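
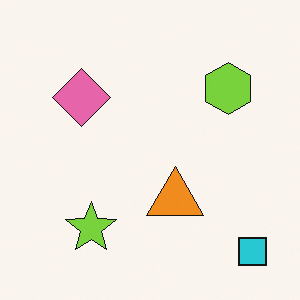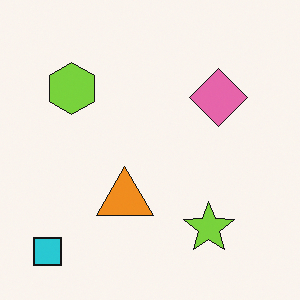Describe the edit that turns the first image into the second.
The transformation is: flipped horizontally (left ↔ right).

The cyan square is in the bottom-right of the first image and the bottom-left of the second — shapes on opposite sides of the vertical midline have swapped in a mirror flip.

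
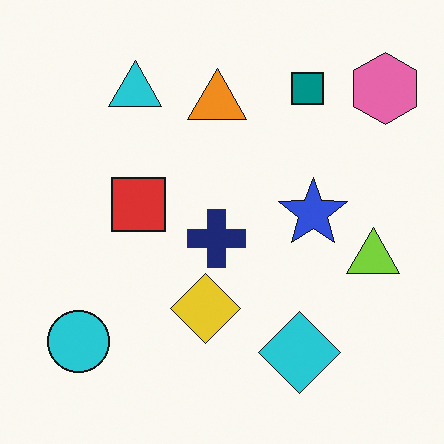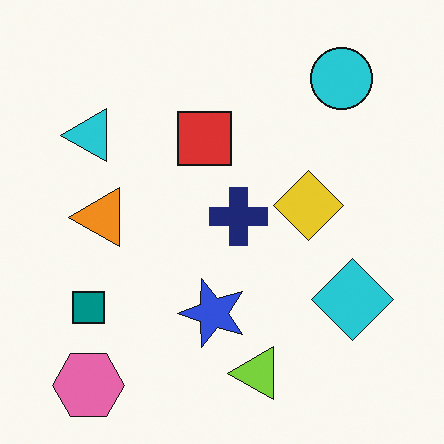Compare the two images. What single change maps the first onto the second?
Transposed (reflected across the top-left ↔ bottom-right diagonal).

Shapes have swapped their row and column positions — what was in the top-right is now in the bottom-left — a diagonal reflection.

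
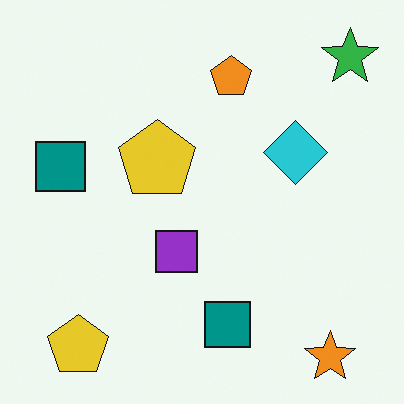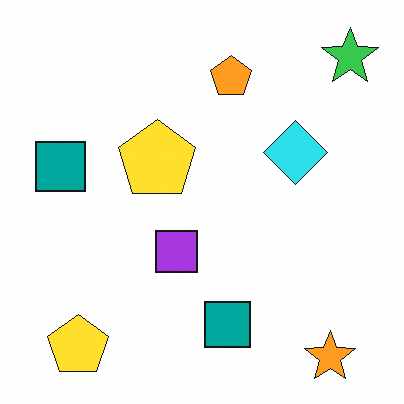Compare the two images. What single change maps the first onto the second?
It was slightly brightened.

Every pixel — background and shapes alike — is uniformly brightened.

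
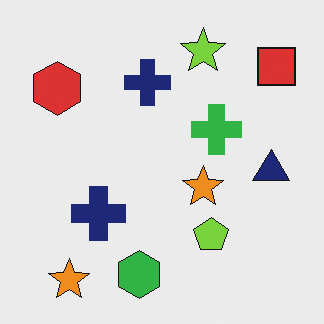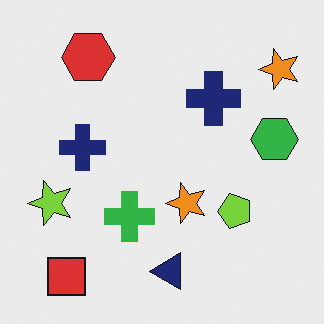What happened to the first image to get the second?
It was transposed (reflected across the top-left ↔ bottom-right diagonal).

Shapes have swapped their row and column positions — what was in the top-right is now in the bottom-left — a diagonal reflection.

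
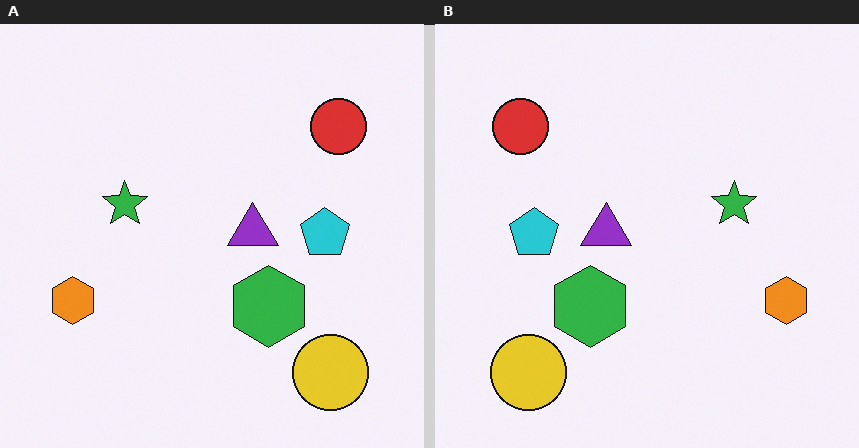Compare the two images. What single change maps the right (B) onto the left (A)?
This is the original image flipped horizontally (left ↔ right).

The orange hexagon is in the right of the right (B) image and the left of the left (A) — shapes on opposite sides of the vertical midline have swapped in a mirror flip.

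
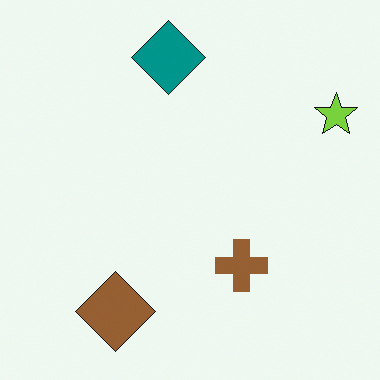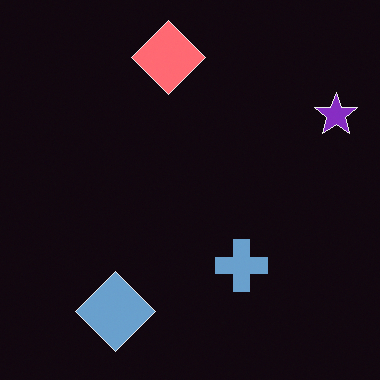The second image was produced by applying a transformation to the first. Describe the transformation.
This is the original image color-inverted (negative).

The light background has become dark and every shape's color is its complement — a photographic negative.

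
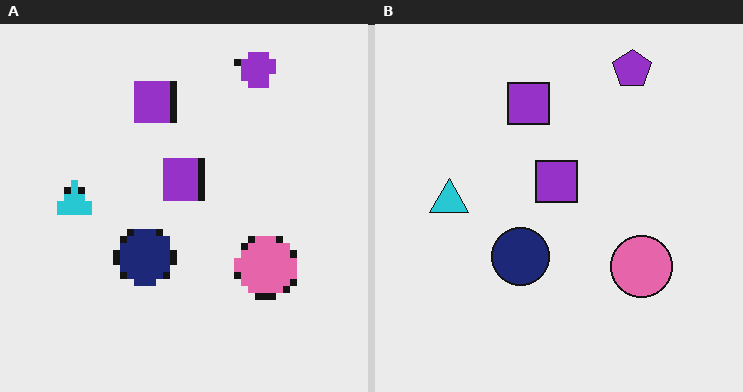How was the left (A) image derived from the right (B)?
Moderately pixelated.

Shapes are reduced to large square blocks; fine edges and outlines are lost — a downscale-then-upscale (mosaic) effect.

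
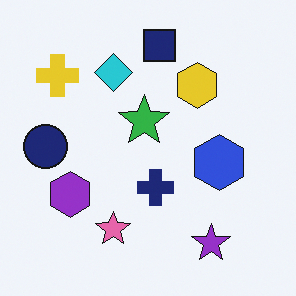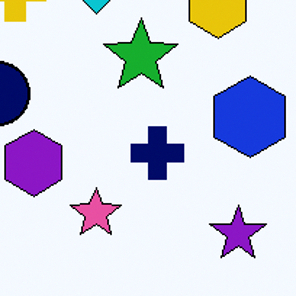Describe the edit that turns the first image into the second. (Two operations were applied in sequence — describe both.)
The second image is the first cropped slightly and scaled back up, then given slightly increased contrast.

The visible shapes are larger and the field of view is narrower; shapes near the original edges may be partly or wholly outside the frame — a crop-and-rescale. Tones are pushed away from mid-grey across the whole image — a global contrast change.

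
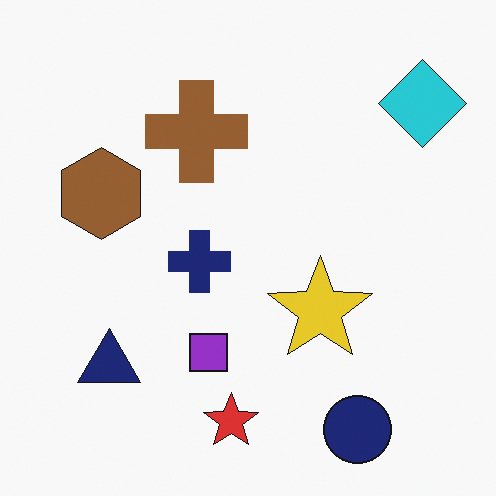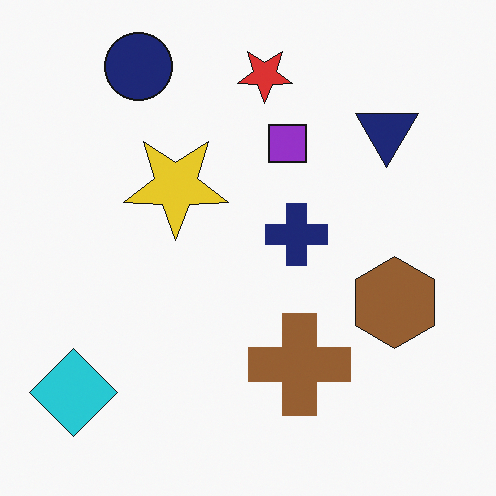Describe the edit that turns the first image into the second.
This is the original image rotated 180°.

The cyan diamond sits in the top-right of the first image and the bottom-left of the second — consistent with a whole-image 180° rotation.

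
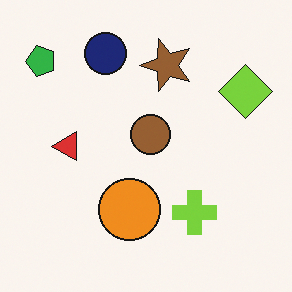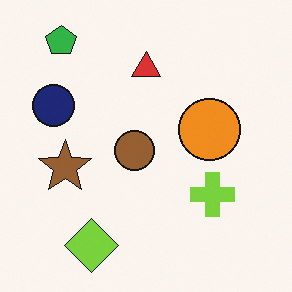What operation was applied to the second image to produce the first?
It was transposed (reflected across the top-left ↔ bottom-right diagonal).

Shapes have swapped their row and column positions — what was in the top-right is now in the bottom-left — a diagonal reflection.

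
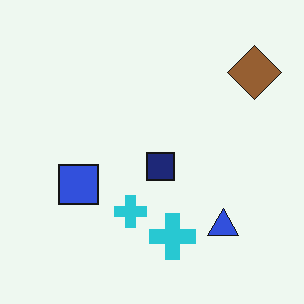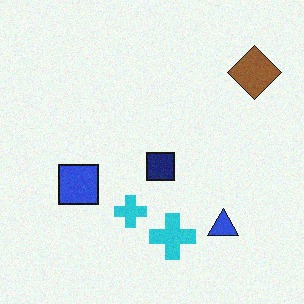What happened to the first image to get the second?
The transformation is: degraded with a light layer of grain.

Random speckle covers the whole image, including the flat background.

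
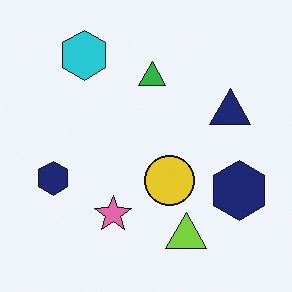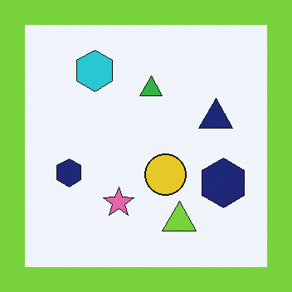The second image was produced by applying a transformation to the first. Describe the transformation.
The image was framed with a lime border.

A solid lime frame runs around the edge of the second image, with the content slightly shrunk inside it.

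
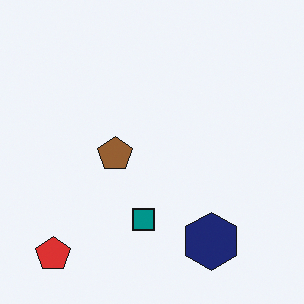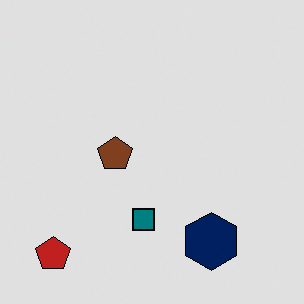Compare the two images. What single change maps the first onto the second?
The second image is the first moderately posterized.

Each flat color has snapped to a coarser quantized level — most visibly, the near-white background has dropped to a flat grey.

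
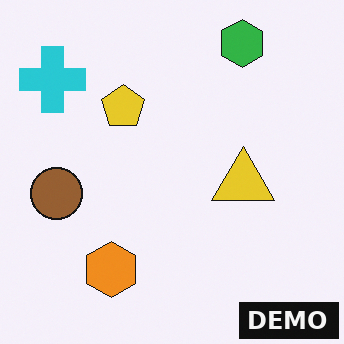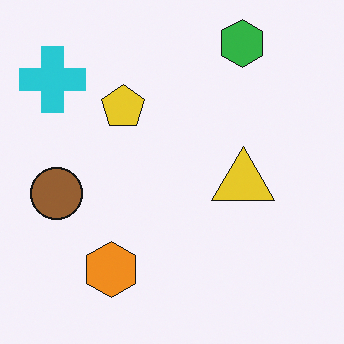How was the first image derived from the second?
Watermarked with the text "DEMO" in the lower-right corner.

A dark label reading "DEMO" appears in the lower-right corner.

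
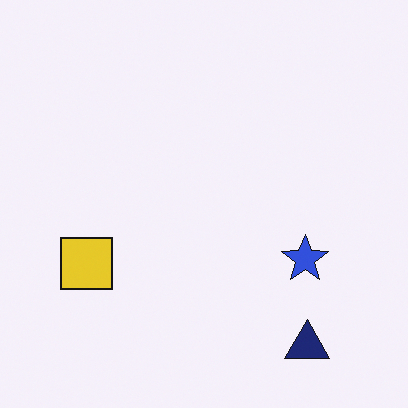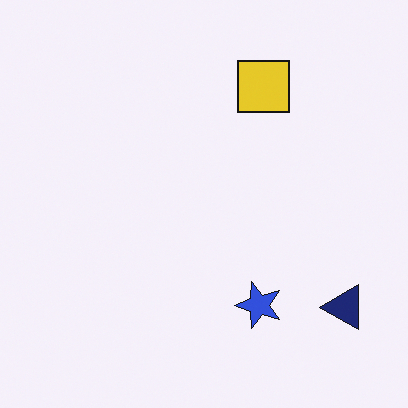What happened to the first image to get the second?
The transformation is: transposed (reflected across the top-left ↔ bottom-right diagonal).

Shapes have swapped their row and column positions — what was in the top-right is now in the bottom-left — a diagonal reflection.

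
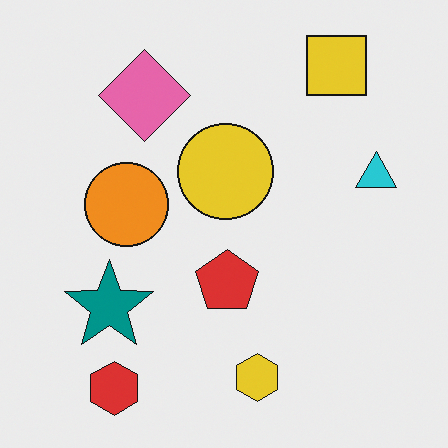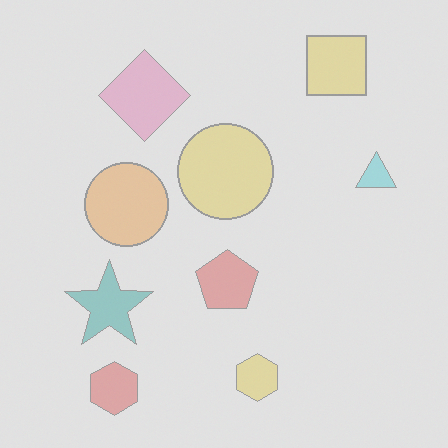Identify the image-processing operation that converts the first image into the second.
This is the original image washed out (contrast reduced).

Tones are pushed toward mid-grey across the whole image — a global contrast change.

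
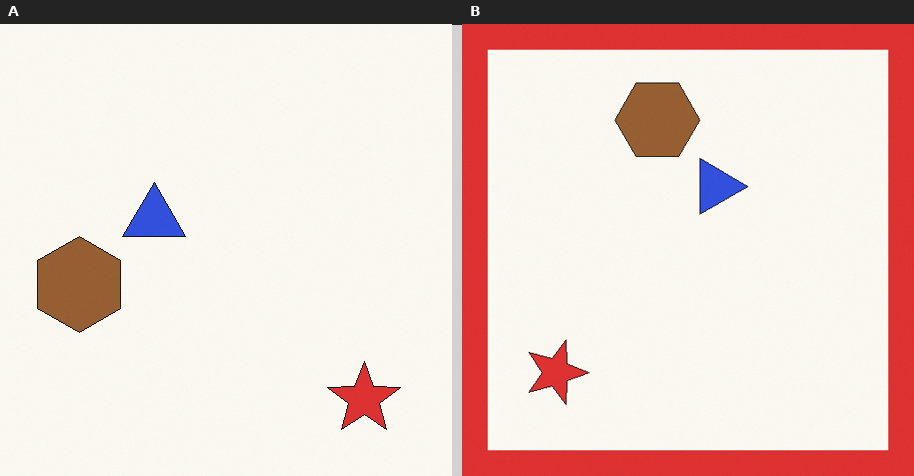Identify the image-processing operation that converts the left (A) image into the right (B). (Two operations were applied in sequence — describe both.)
Rotated 90° clockwise, then framed with a red border.

The red star sits in the bottom-right of the left (A) image and the bottom-left of the right (B) — consistent with a whole-image 90° clockwise rotation. A solid red frame runs around the edge of the right (B) image, with the content slightly shrunk inside it.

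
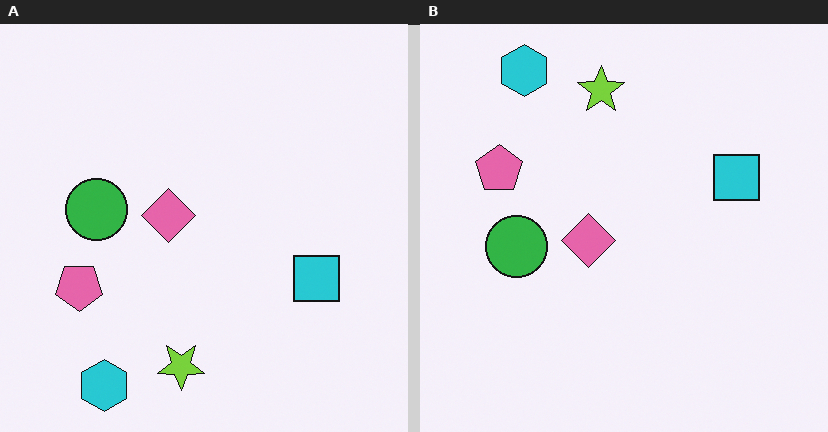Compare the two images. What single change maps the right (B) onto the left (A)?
The transformation is: flipped vertically (top ↔ bottom).

The cyan hexagon is in the top-left of the right (B) image and the bottom-left of the left (A) — shapes on opposite sides of the horizontal midline have swapped in a mirror flip.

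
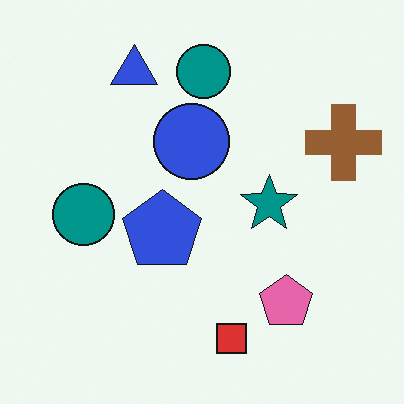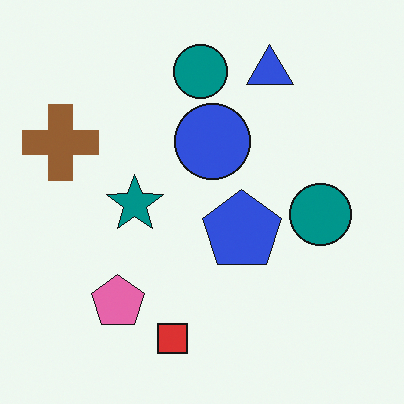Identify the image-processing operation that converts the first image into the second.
The transformation is: flipped horizontally (left ↔ right).

The brown cross is in the right of the first image and the left of the second — shapes on opposite sides of the vertical midline have swapped in a mirror flip.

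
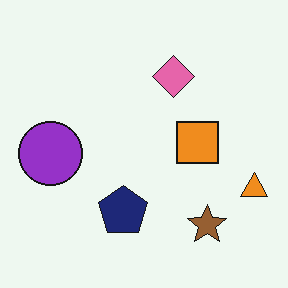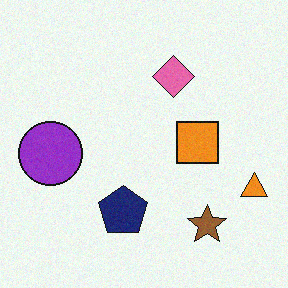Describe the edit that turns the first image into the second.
This is the original image degraded with subtle gaussian noise.

Random speckle covers the whole image, including the flat background.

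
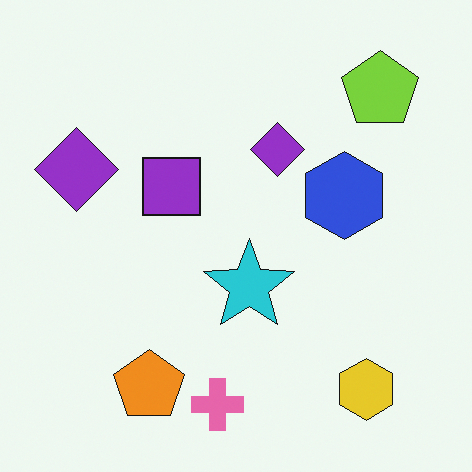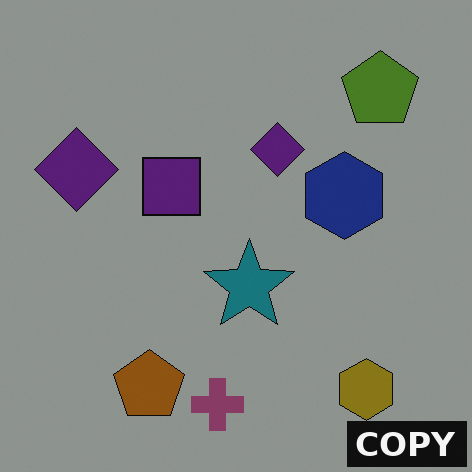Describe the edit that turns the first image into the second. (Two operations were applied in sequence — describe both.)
The transformation is: substantially darkened, then watermarked with the text "COPY" in the lower-right corner.

Every pixel — background and shapes alike — is uniformly darkened. A dark label reading "COPY" appears in the lower-right corner.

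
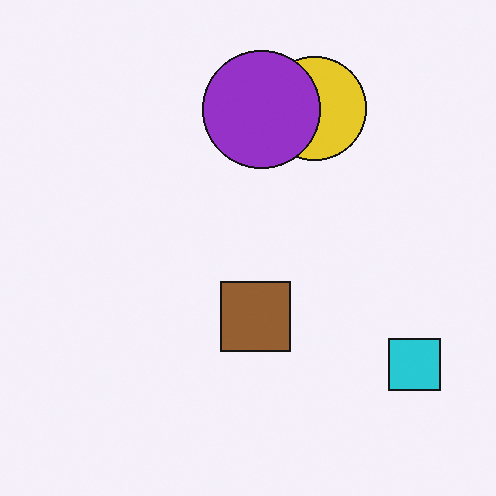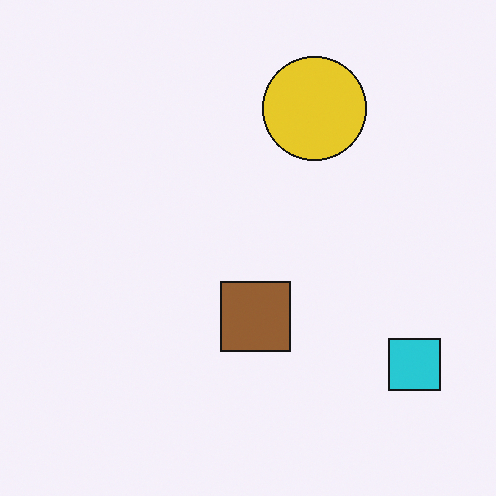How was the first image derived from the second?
The image was overlaid with an additional purple circle.

A purple circle appears in the first image that is absent from the second.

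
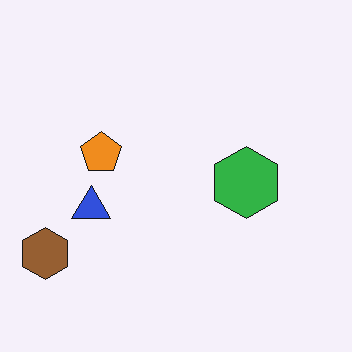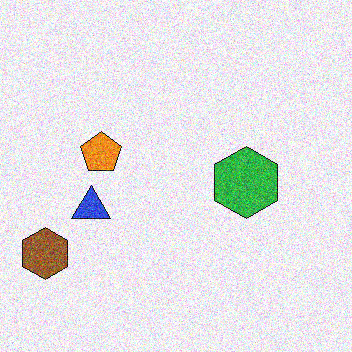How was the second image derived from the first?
The image was degraded with strong gaussian noise.

Random speckle covers the whole image, including the flat background.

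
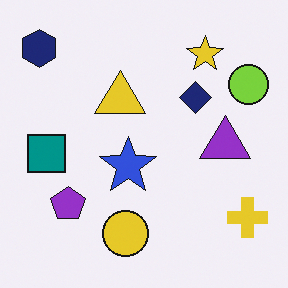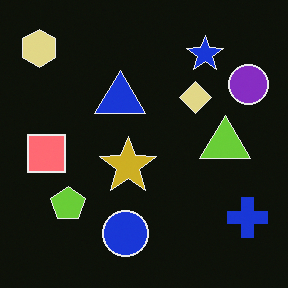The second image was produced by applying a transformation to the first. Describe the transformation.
Color-inverted (negative).

The light background has become dark and every shape's color is its complement — a photographic negative.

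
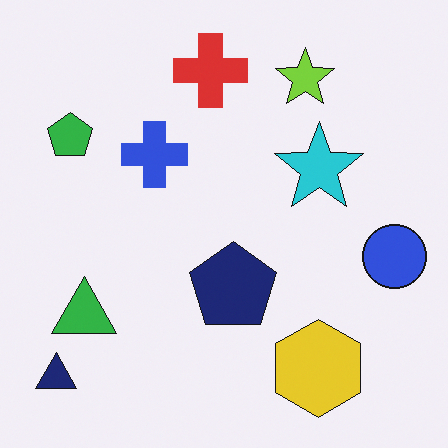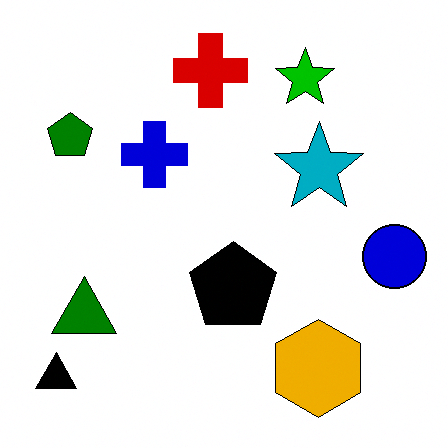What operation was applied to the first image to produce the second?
It was boosted in contrast.

Tones are pushed away from mid-grey across the whole image — a global contrast change.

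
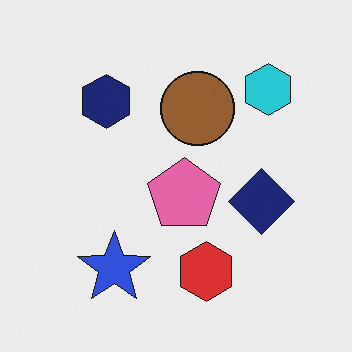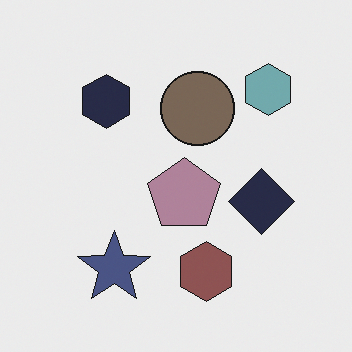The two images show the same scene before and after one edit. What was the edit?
This is the original image made much more muted (saturation change).

All colors are more muted and greyish — a global saturation change.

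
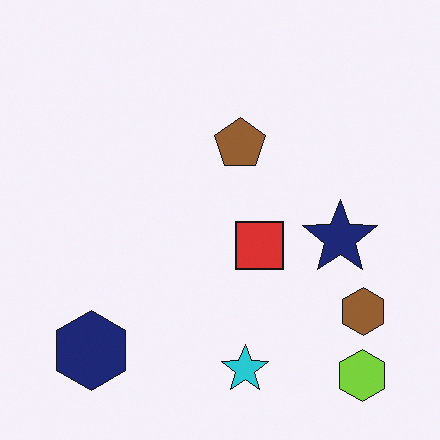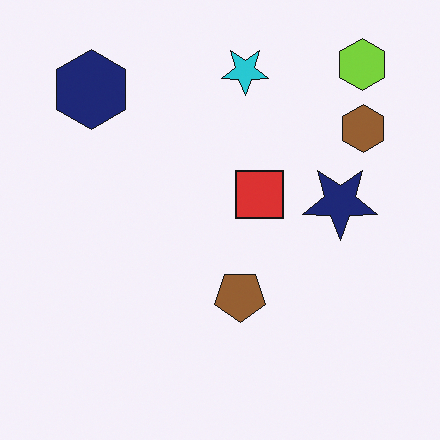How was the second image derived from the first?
It was flipped vertically (top ↔ bottom).

The lime hexagon is in the bottom-right of the first image and the top-right of the second — shapes on opposite sides of the horizontal midline have swapped in a mirror flip.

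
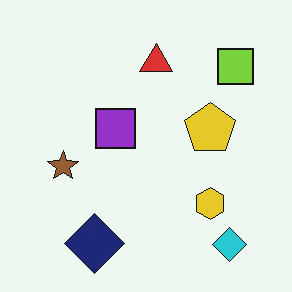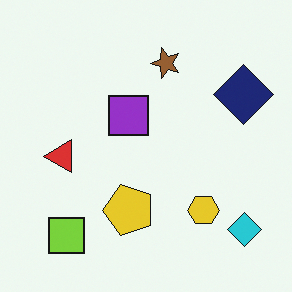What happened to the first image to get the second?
Transposed (reflected across the top-left ↔ bottom-right diagonal).

Shapes have swapped their row and column positions — what was in the top-right is now in the bottom-left — a diagonal reflection.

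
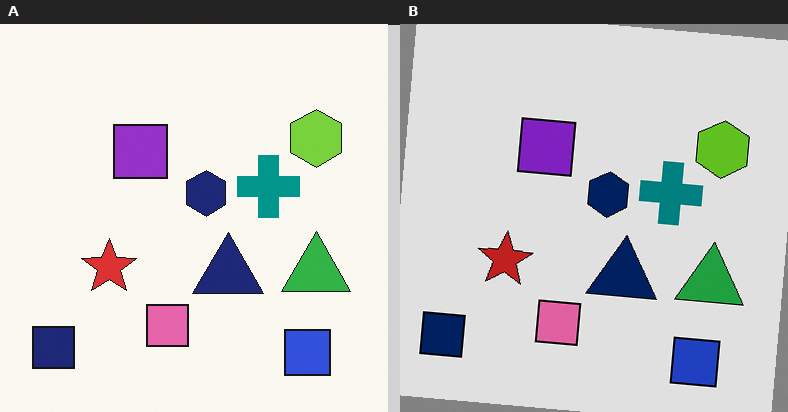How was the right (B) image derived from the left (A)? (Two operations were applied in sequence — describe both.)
This is the original image moderately posterized, then rotated clockwise by a small amount.

Each flat color has snapped to a coarser quantized level — most visibly, the near-white background has dropped to a flat grey. Every shape is tilted by the same angle and the image corners show triangular fill wedges — a whole-image rotation by a non-right angle.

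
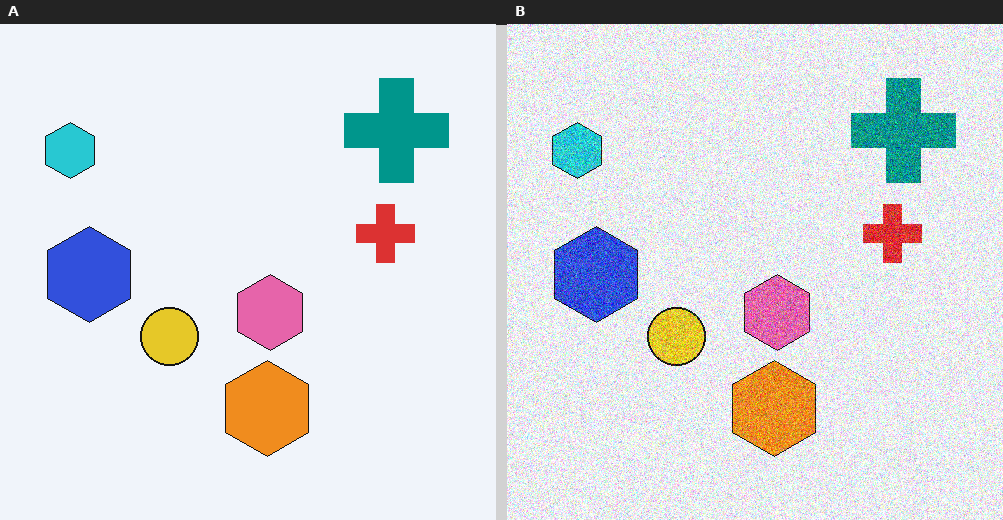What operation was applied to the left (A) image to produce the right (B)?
Degraded with a thick layer of grain.

Random speckle covers the whole image, including the flat background.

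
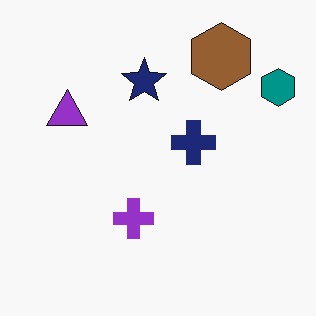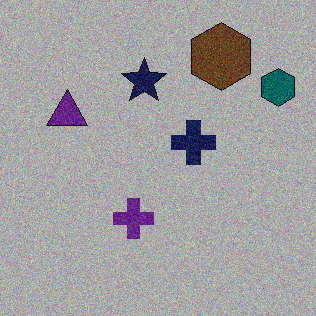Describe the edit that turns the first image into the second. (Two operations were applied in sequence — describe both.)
The transformation is: darkened a lot, then degraded with visible gaussian noise.

Every pixel — background and shapes alike — is uniformly darkened. Random speckle covers the whole image, including the flat background.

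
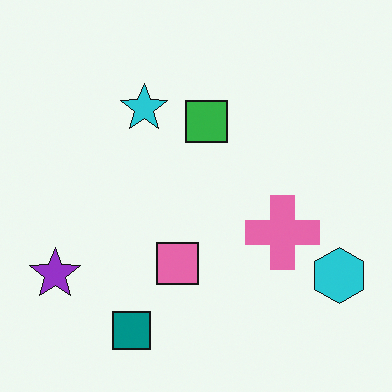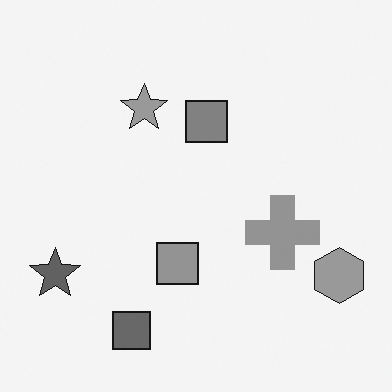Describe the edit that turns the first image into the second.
Converted to grayscale.

All color is removed — every shape is now a shade of grey.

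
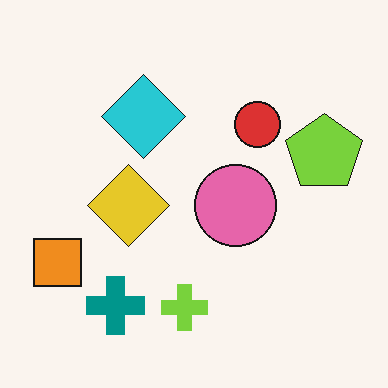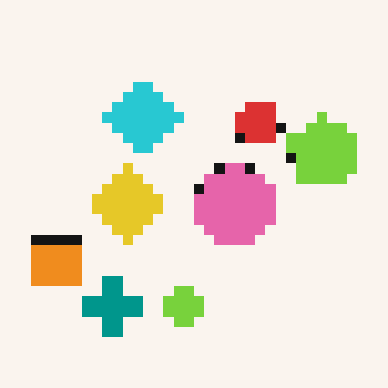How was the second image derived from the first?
Coarsely pixelated.

Shapes are reduced to large square blocks; fine edges and outlines are lost — a downscale-then-upscale (mosaic) effect.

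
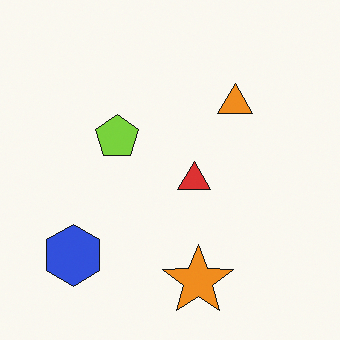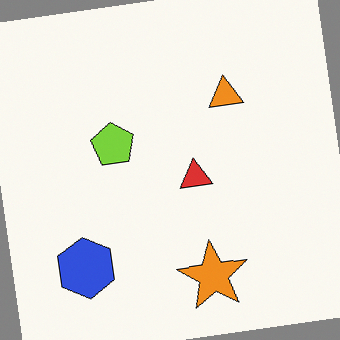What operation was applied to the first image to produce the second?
The second image is the first rotated counter-clockwise by a small amount.

Every shape is tilted by the same angle and the image corners show triangular fill wedges — a whole-image rotation by a non-right angle.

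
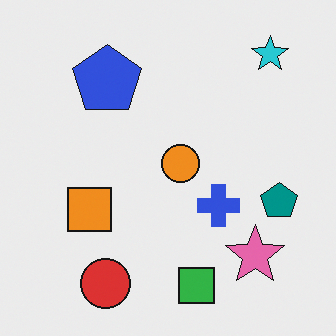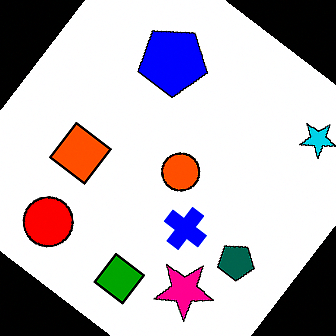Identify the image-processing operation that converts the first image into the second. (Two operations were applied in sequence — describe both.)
The second image is the first rotated clockwise by a large amount — several tens of degrees, then given much higher contrast.

Every shape is tilted by the same angle and the image corners show triangular fill wedges — a whole-image rotation by a non-right angle. Tones are pushed away from mid-grey across the whole image — a global contrast change.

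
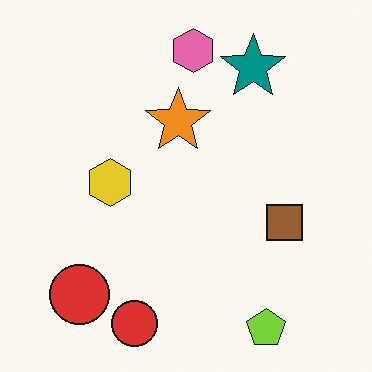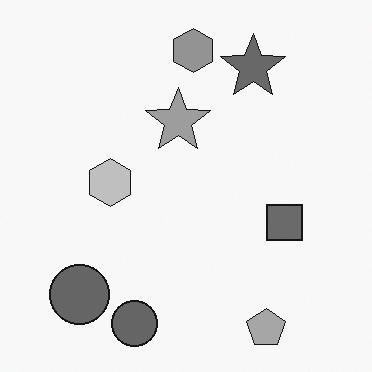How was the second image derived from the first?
The image was converted to grayscale.

All color is removed — every shape is now a shade of grey.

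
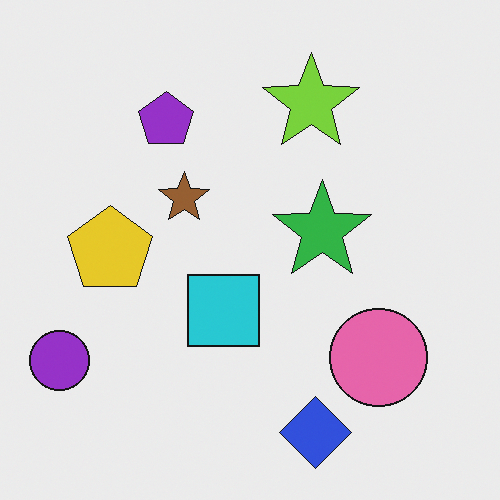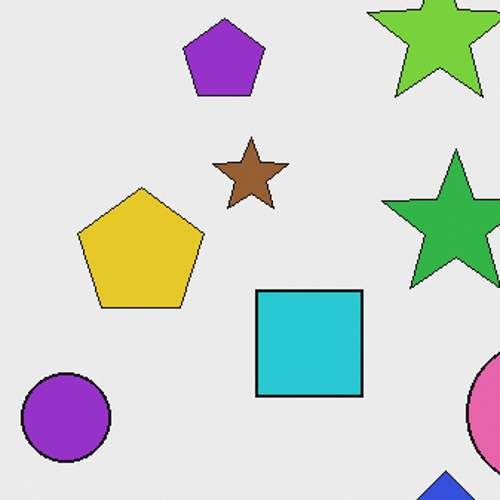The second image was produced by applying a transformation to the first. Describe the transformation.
The second image is the first cropped to a modestly smaller region and rescaled.

The visible shapes are larger and the field of view is narrower; shapes near the original edges may be partly or wholly outside the frame — a crop-and-rescale.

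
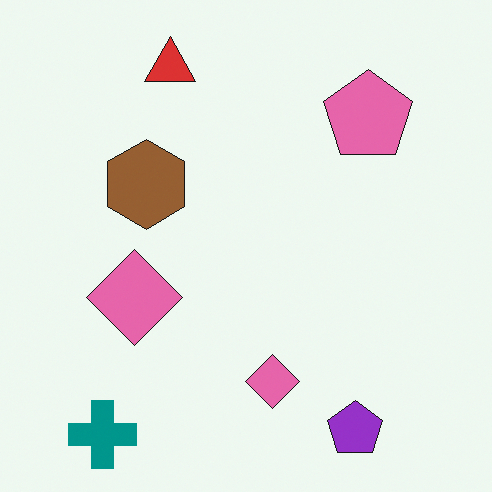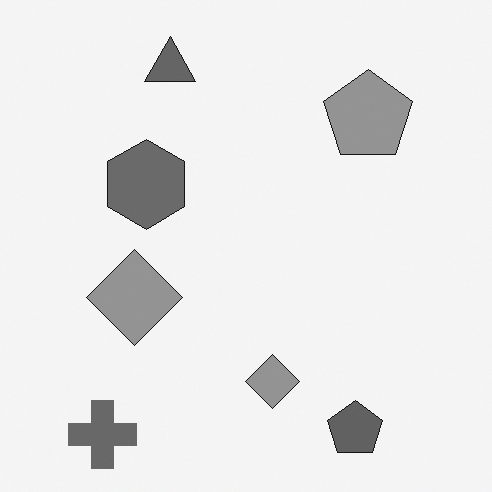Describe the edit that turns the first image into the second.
It was converted to grayscale.

All color is removed — every shape is now a shade of grey.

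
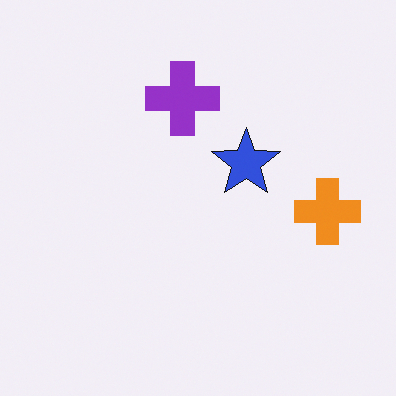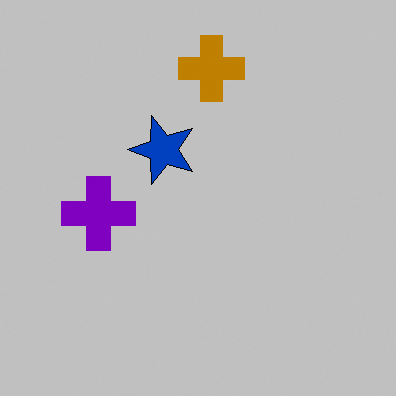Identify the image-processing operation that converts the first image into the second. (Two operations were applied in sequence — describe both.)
The transformation is: rotated 90° counter-clockwise, then aggressively posterized.

The orange cross sits in the right of the first image and the top of the second — consistent with a whole-image 90° counter-clockwise rotation. Each flat color has snapped to a coarser quantized level — most visibly, the near-white background has dropped to a flat grey.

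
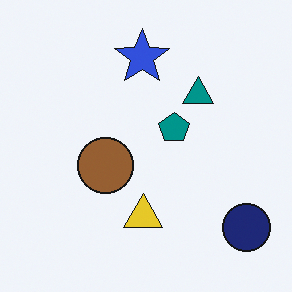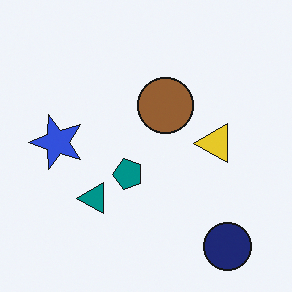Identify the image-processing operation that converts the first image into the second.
This is the original image transposed (reflected across the top-left ↔ bottom-right diagonal).

Shapes have swapped their row and column positions — what was in the top-right is now in the bottom-left — a diagonal reflection.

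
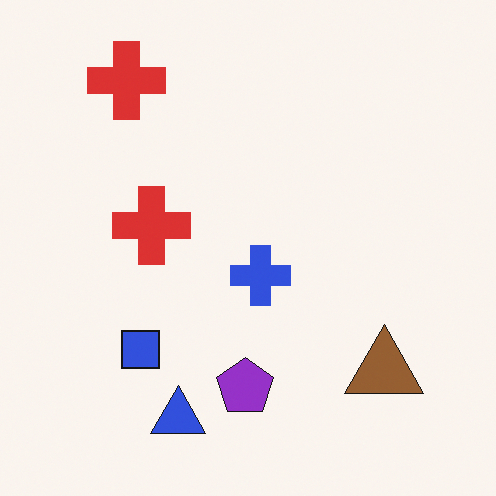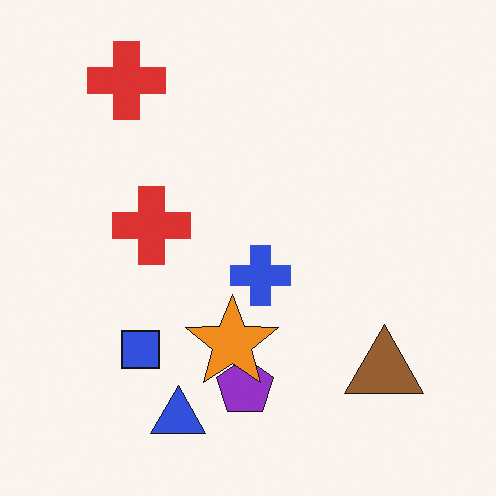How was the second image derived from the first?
It was overlaid with an additional orange star.

An orange star appears in the second image that is absent from the first.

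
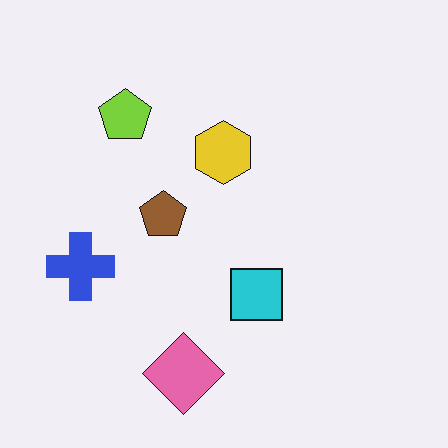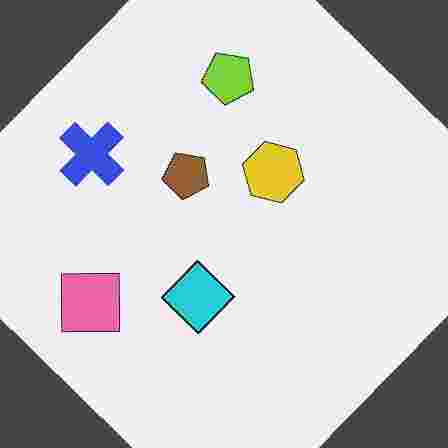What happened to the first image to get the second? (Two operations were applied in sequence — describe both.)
This is the original image rotated clockwise by a large amount — several tens of degrees, then degraded with heavy JPEG compression.

Every shape is tilted by the same angle and the image corners show triangular fill wedges — a whole-image rotation by a non-right angle. Blocky 8×8 compression artifacts appear around shape edges and the flat background shows ringing — characteristic JPEG degradation.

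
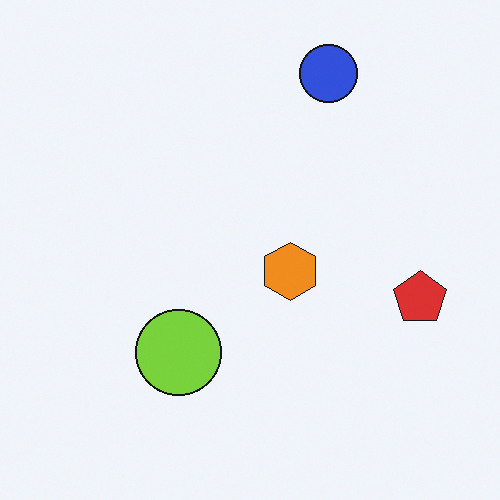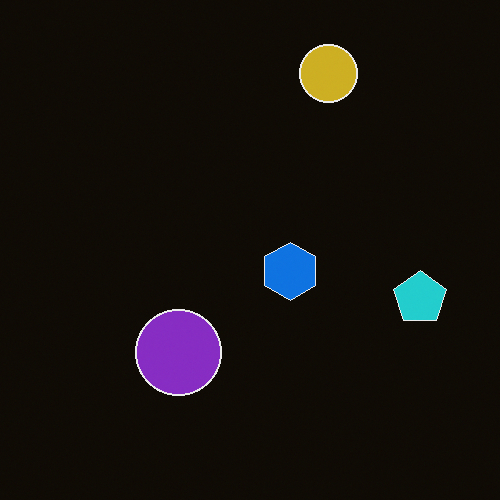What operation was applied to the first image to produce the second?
The transformation is: color-inverted (negative).

The light background has become dark and every shape's color is its complement — a photographic negative.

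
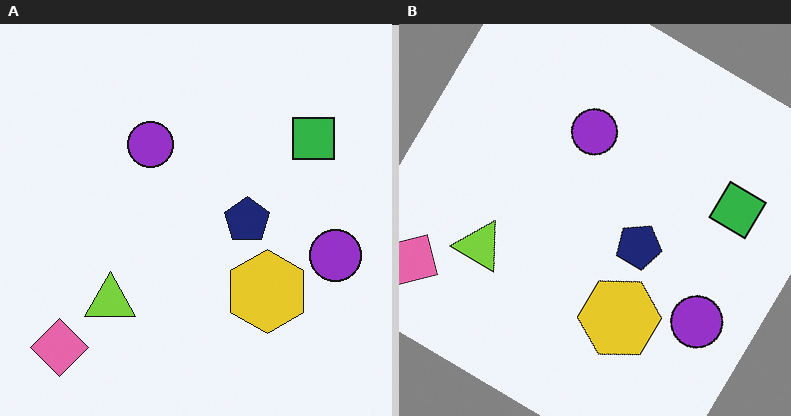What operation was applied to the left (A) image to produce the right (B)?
This is the original image rotated clockwise by a large amount — several tens of degrees.

Every shape is tilted by the same angle and the image corners show triangular fill wedges — a whole-image rotation by a non-right angle.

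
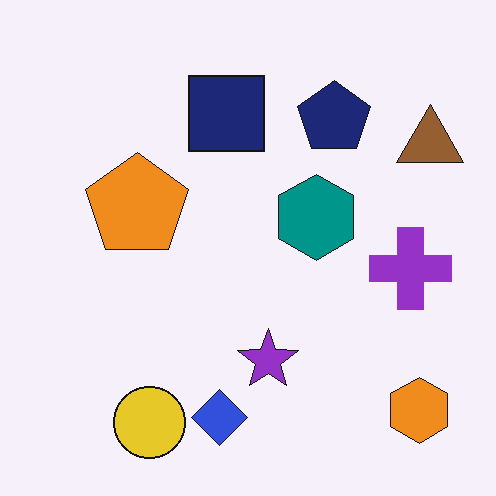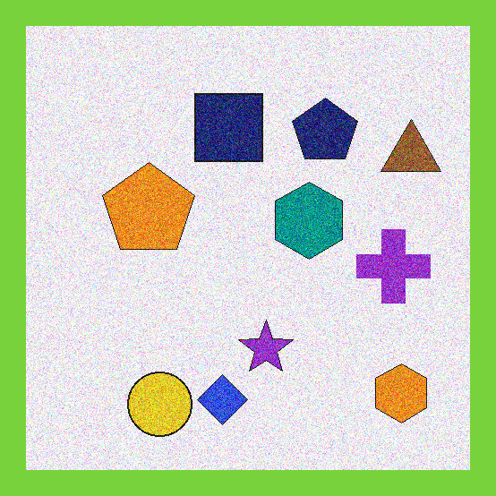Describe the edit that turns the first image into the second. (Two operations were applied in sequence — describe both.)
The image was degraded with a thick layer of grain, then framed with a lime border.

Random speckle covers the whole image, including the flat background. A solid lime frame runs around the edge of the second image, with the content slightly shrunk inside it.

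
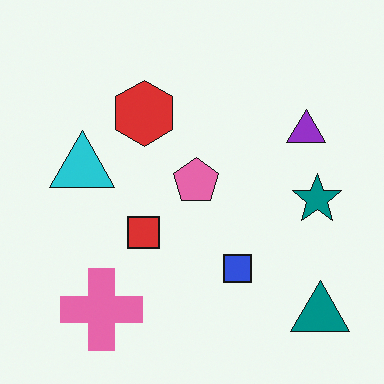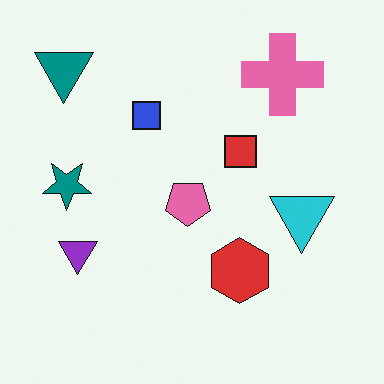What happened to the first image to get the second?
This is the original image rotated 180°.

The teal triangle sits in the bottom-right of the first image and the top-left of the second — consistent with a whole-image 180° rotation.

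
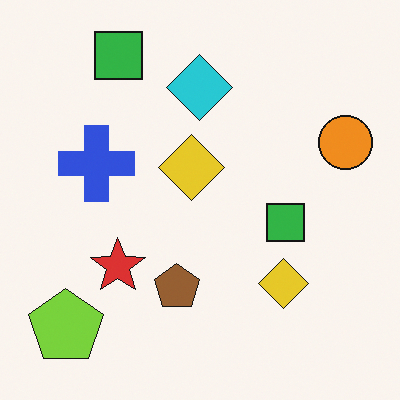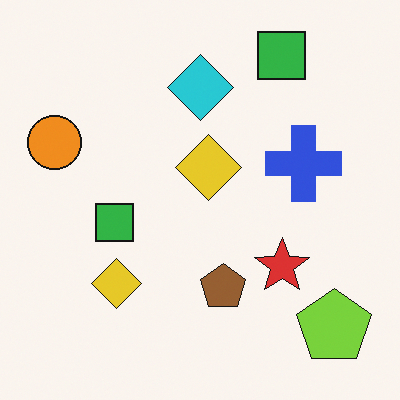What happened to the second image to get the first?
This is the original image flipped horizontally (left ↔ right).

The orange circle is in the left of the second image and the right of the first — shapes on opposite sides of the vertical midline have swapped in a mirror flip.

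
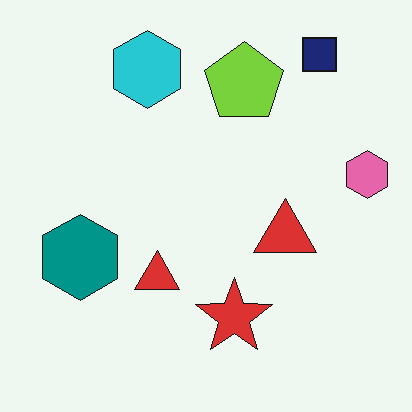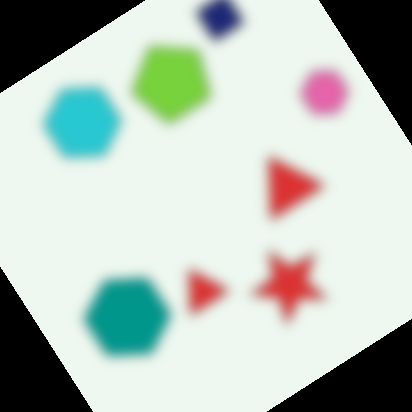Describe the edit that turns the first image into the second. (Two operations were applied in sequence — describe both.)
It was strongly gaussian-blurred, then rotated counter-clockwise by a large amount — several tens of degrees.

Shape edges and outlines are uniformly softened across the whole image. Every shape is tilted by the same angle and the image corners show triangular fill wedges — a whole-image rotation by a non-right angle.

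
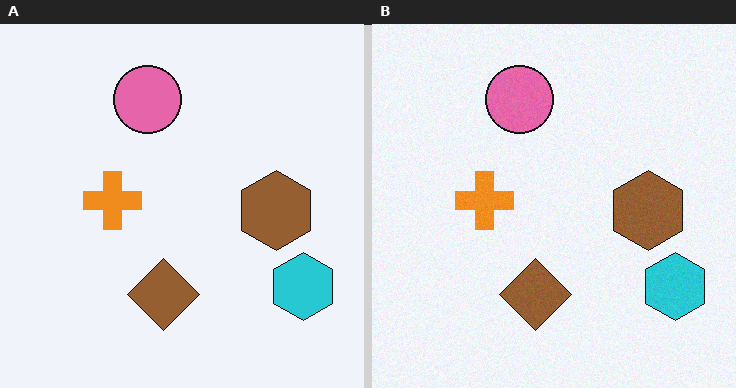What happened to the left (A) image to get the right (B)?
The image was degraded with light additive noise.

Random speckle covers the whole image, including the flat background.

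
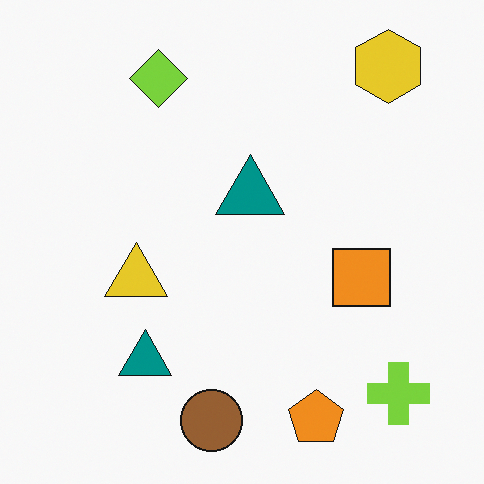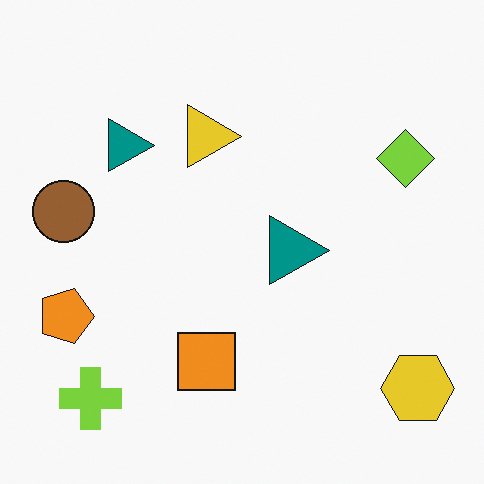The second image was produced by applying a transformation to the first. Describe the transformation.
This is the original image rotated 90° clockwise.

The yellow hexagon sits in the top-right of the first image and the bottom-right of the second — consistent with a whole-image 90° clockwise rotation.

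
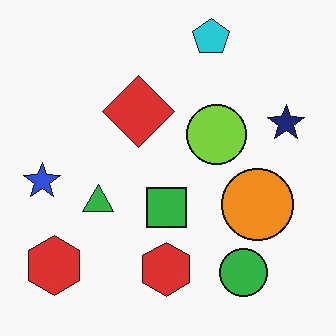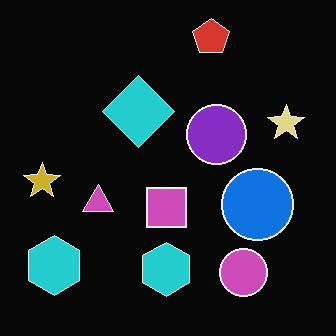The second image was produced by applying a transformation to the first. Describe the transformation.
Color-inverted (negative).

The light background has become dark and every shape's color is its complement — a photographic negative.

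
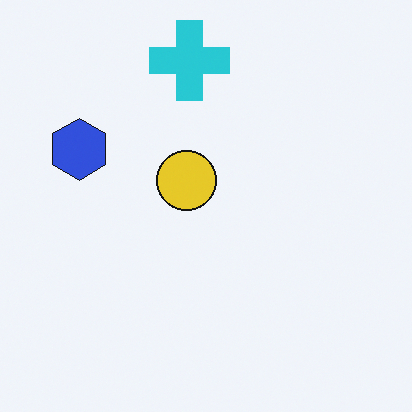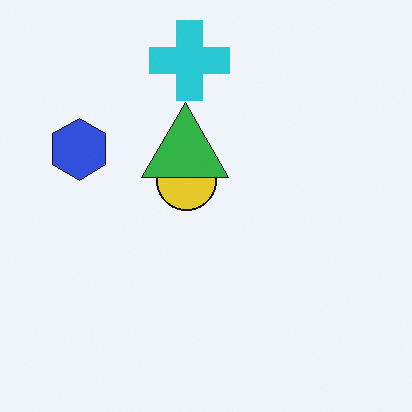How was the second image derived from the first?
This is the original image overlaid with an additional green triangle.

A green triangle appears in the second image that is absent from the first.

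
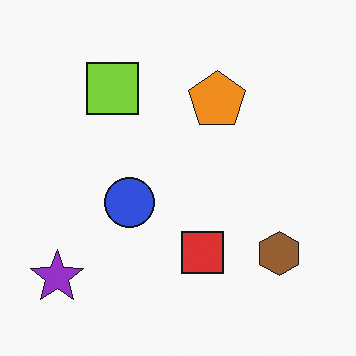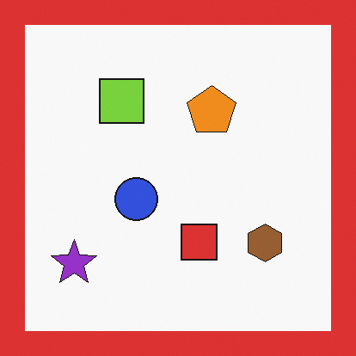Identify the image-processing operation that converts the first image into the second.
It was framed with a red border.

A solid red frame runs around the edge of the second image, with the content slightly shrunk inside it.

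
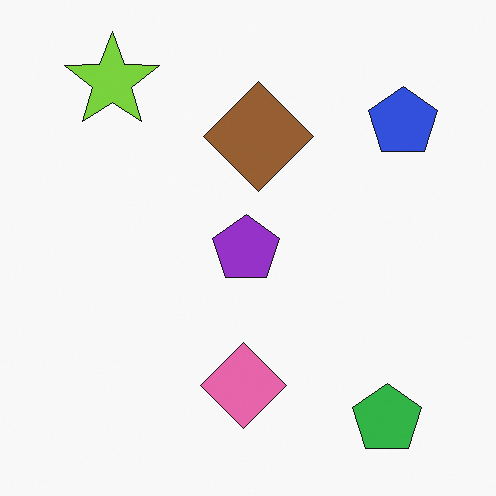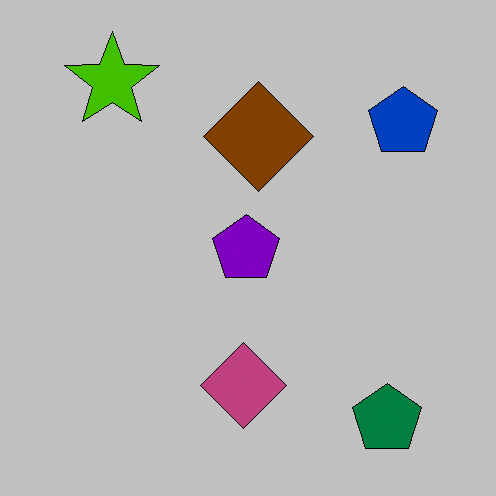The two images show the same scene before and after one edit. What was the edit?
It was heavily posterized to just a handful of flat colors.

Each flat color has snapped to a coarser quantized level — most visibly, the near-white background has dropped to a flat grey.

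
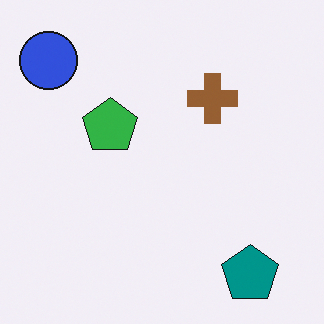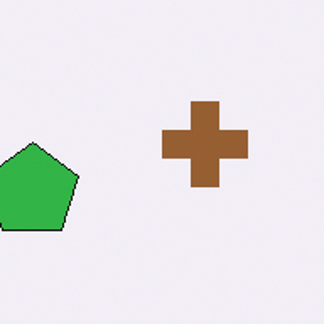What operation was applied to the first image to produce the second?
The transformation is: cropped to a noticeably smaller region and rescaled.

The visible shapes are larger and the field of view is narrower; shapes near the original edges may be partly or wholly outside the frame — a crop-and-rescale.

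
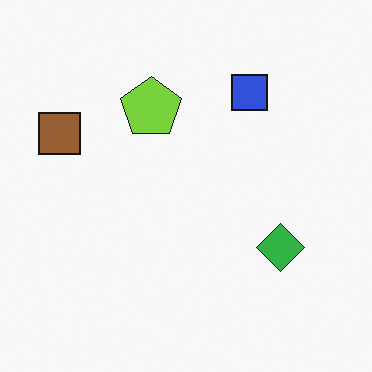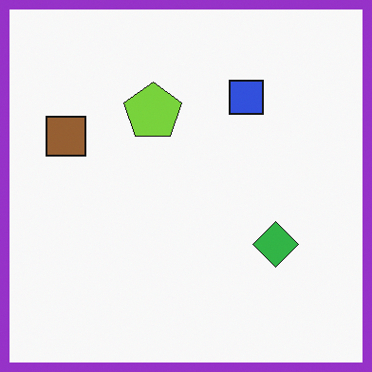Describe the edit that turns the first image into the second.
The transformation is: framed with a purple border.

A solid purple frame runs around the edge of the second image, with the content slightly shrunk inside it.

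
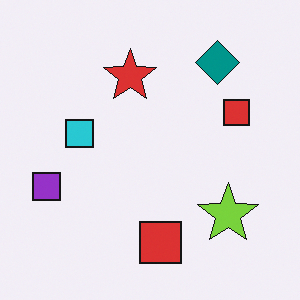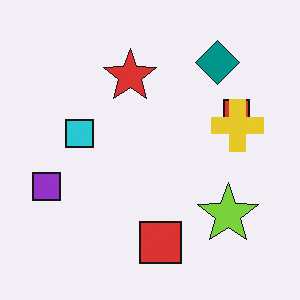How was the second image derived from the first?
Overlaid with an additional yellow cross.

A yellow cross appears in the second image that is absent from the first.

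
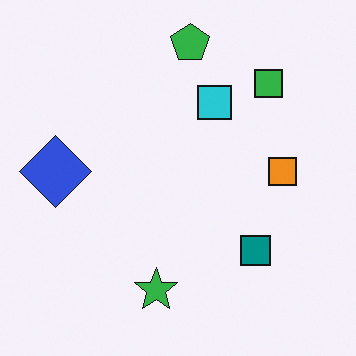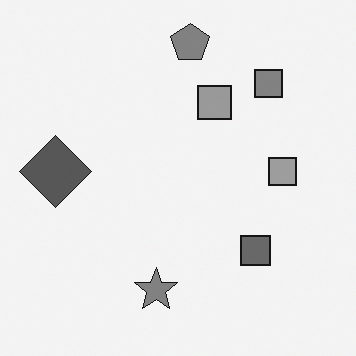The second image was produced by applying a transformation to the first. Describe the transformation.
Converted to grayscale.

All color is removed — every shape is now a shade of grey.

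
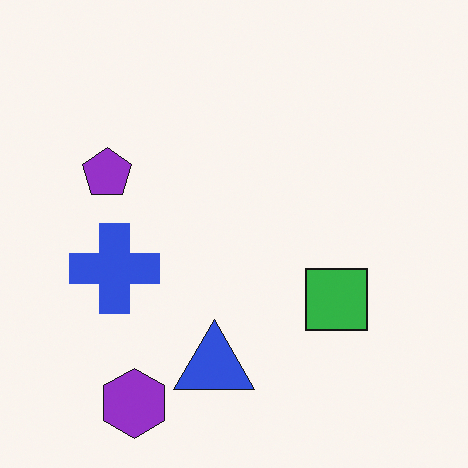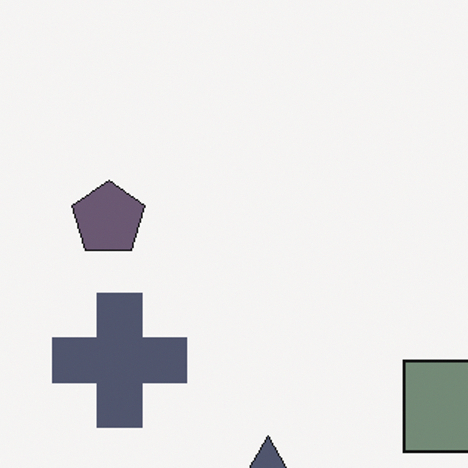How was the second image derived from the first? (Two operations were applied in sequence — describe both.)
The transformation is: heavily desaturated, then cropped to a modestly smaller region and rescaled.

All colors are more muted and greyish — a global saturation change. The visible shapes are larger and the field of view is narrower; shapes near the original edges may be partly or wholly outside the frame — a crop-and-rescale.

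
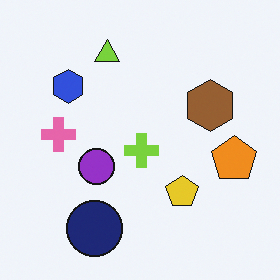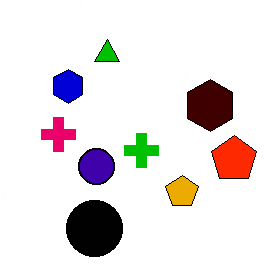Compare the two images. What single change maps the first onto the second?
The second image is the first boosted in contrast.

Tones are pushed away from mid-grey across the whole image — a global contrast change.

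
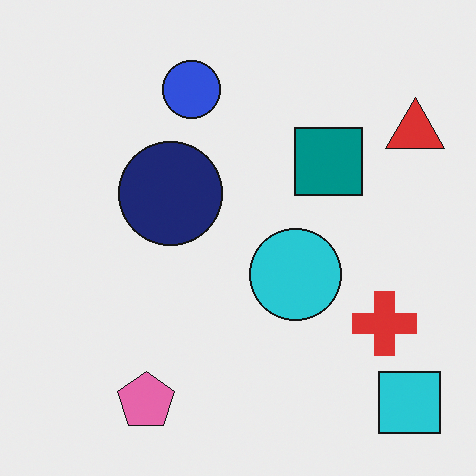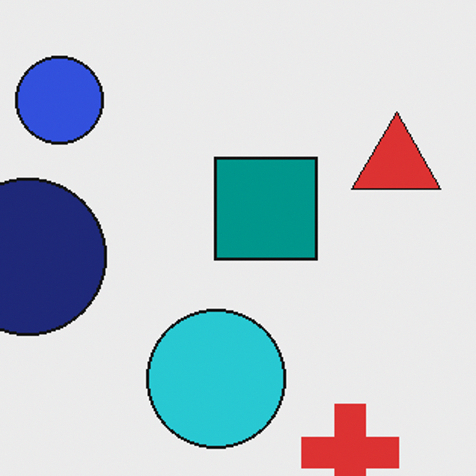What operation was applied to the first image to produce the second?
Cropped to a modestly smaller region and rescaled.

The visible shapes are larger and the field of view is narrower; shapes near the original edges may be partly or wholly outside the frame — a crop-and-rescale.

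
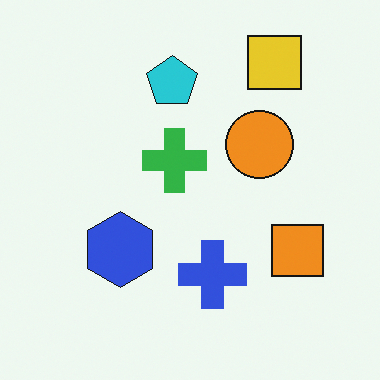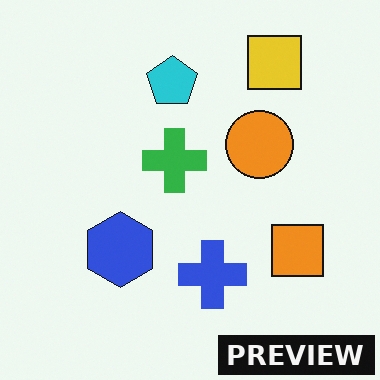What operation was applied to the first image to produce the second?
The image was watermarked with the text "PREVIEW" in the lower-right corner.

A dark label reading "PREVIEW" appears in the lower-right corner.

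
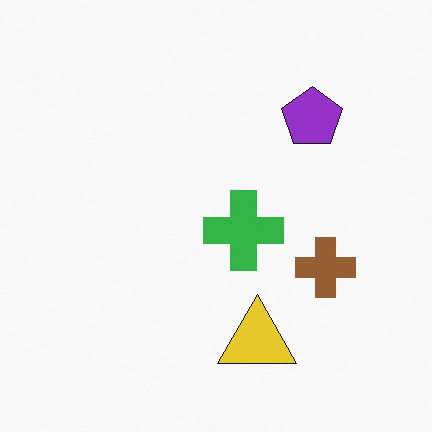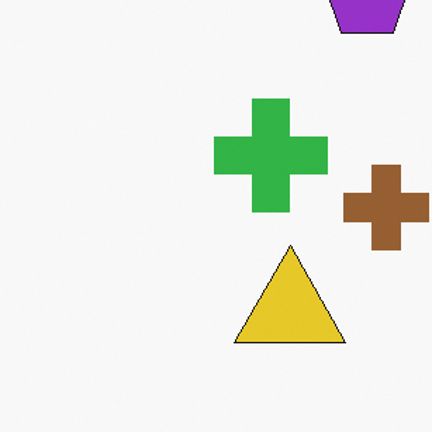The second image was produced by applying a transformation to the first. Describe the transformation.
It was cropped to a modestly smaller region and rescaled.

The visible shapes are larger and the field of view is narrower; shapes near the original edges may be partly or wholly outside the frame — a crop-and-rescale.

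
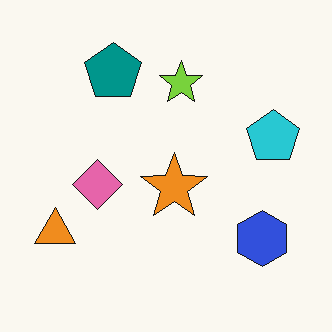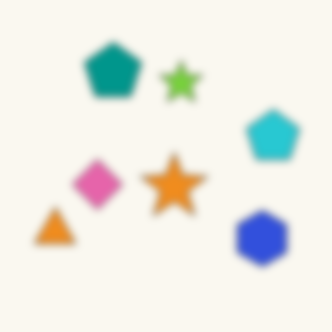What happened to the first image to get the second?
It was moderately blurred.

Shape edges and outlines are uniformly softened across the whole image.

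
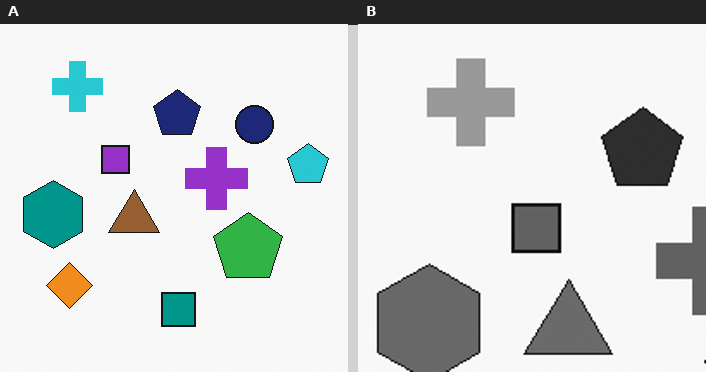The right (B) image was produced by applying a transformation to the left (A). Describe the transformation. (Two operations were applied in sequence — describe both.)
The image was converted to grayscale, then cropped tightly and scaled back up.

All color is removed — every shape is now a shade of grey. The visible shapes are larger and the field of view is narrower; shapes near the original edges may be partly or wholly outside the frame — a crop-and-rescale.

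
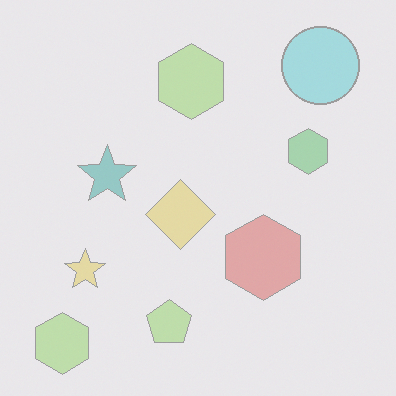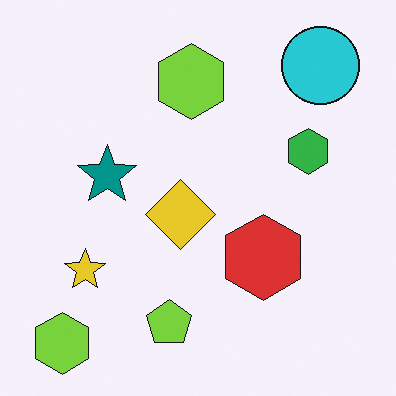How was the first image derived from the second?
Washed out (contrast reduced).

Tones are pushed toward mid-grey across the whole image — a global contrast change.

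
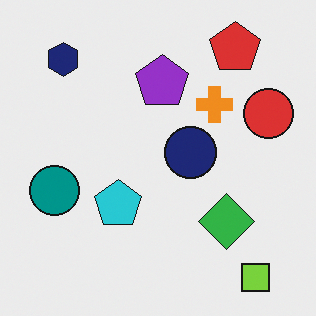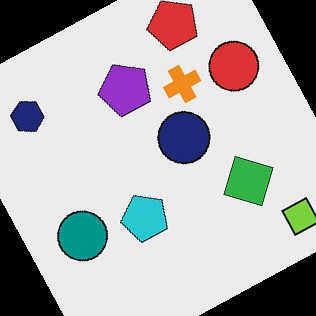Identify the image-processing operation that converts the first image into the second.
The image was rotated counter-clockwise by a clearly visible amount.

Every shape is tilted by the same angle and the image corners show triangular fill wedges — a whole-image rotation by a non-right angle.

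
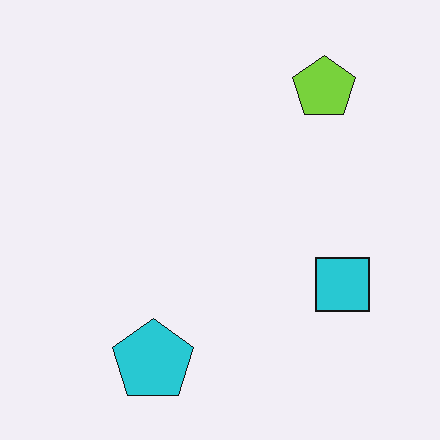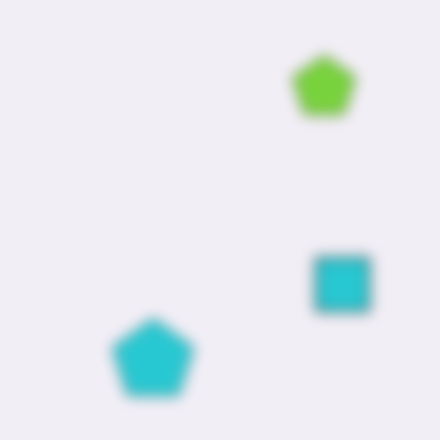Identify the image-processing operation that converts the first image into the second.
The transformation is: strongly gaussian-blurred.

Shape edges and outlines are uniformly softened across the whole image.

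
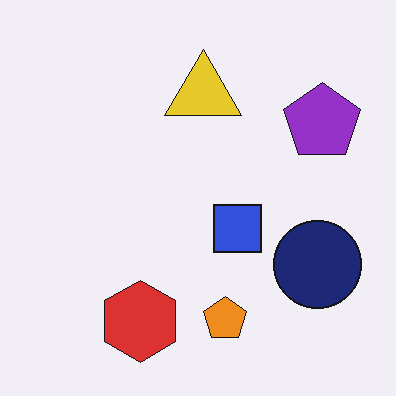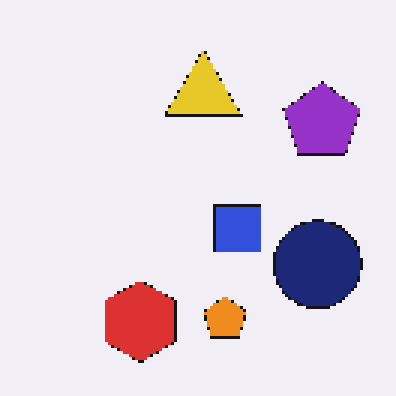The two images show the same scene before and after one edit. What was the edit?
It was lightly pixelated (a mild mosaic effect).

Shapes are reduced to large square blocks; fine edges and outlines are lost — a downscale-then-upscale (mosaic) effect.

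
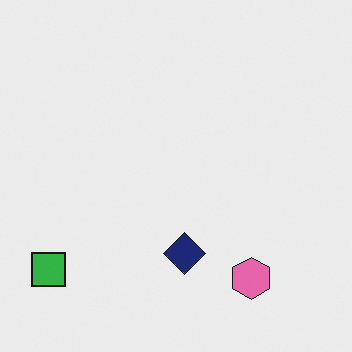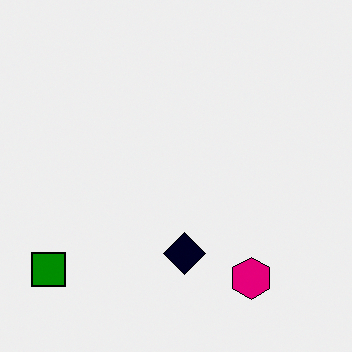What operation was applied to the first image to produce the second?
It was boosted in contrast.

Tones are pushed away from mid-grey across the whole image — a global contrast change.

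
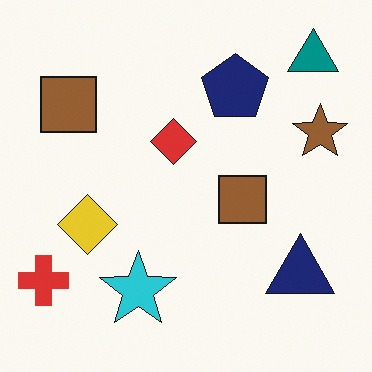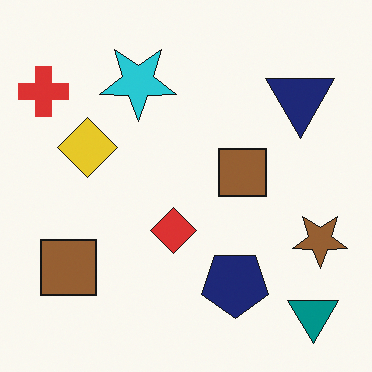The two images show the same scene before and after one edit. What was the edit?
The image was flipped vertically (top ↔ bottom).

The teal triangle is in the top-right of the first image and the bottom-right of the second — shapes on opposite sides of the horizontal midline have swapped in a mirror flip.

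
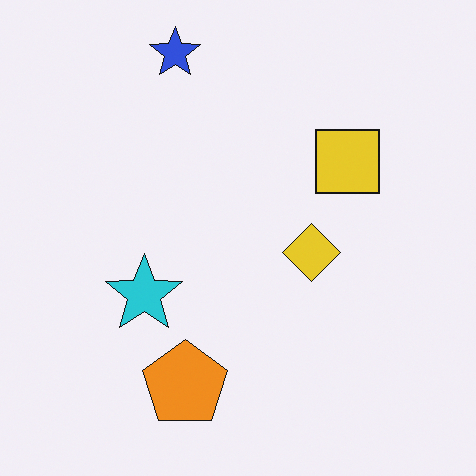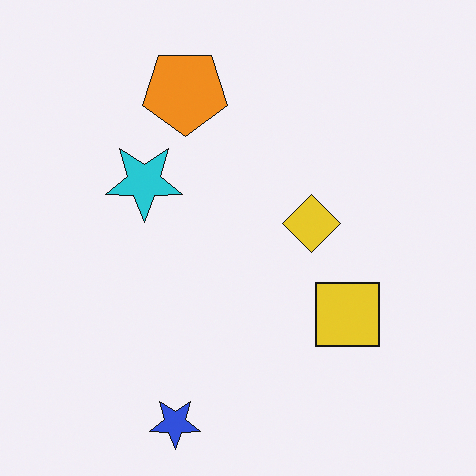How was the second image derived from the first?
It was flipped vertically (top ↔ bottom).

The blue star is in the top of the first image and the bottom of the second — shapes on opposite sides of the horizontal midline have swapped in a mirror flip.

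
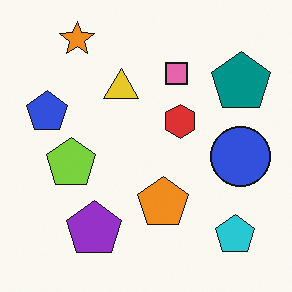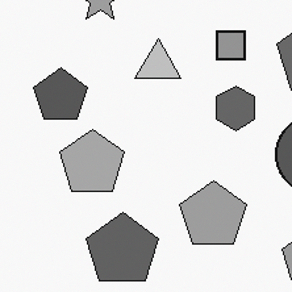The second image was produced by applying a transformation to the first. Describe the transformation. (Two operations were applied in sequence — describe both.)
This is the original image cropped slightly and scaled back up, then converted to grayscale.

The visible shapes are larger and the field of view is narrower; shapes near the original edges may be partly or wholly outside the frame — a crop-and-rescale. All color is removed — every shape is now a shade of grey.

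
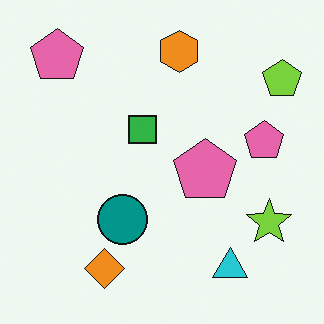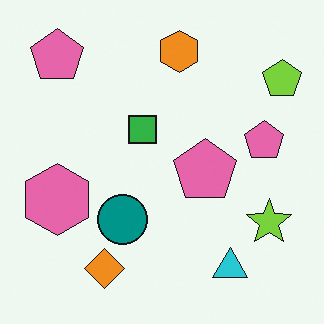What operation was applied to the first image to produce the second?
The second image is the first overlaid with an additional pink hexagon.

A pink hexagon appears in the second image that is absent from the first.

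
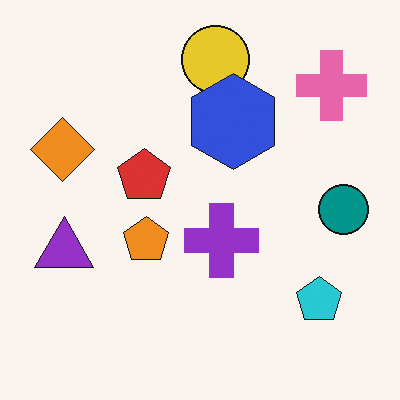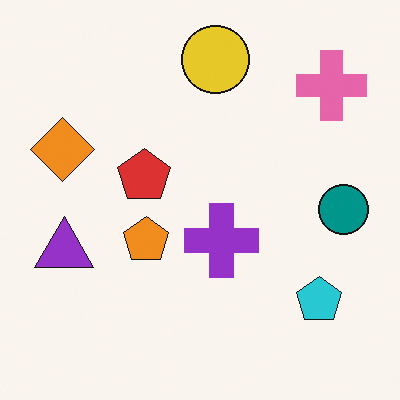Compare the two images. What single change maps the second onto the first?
Overlaid with an additional blue hexagon.

A blue hexagon appears in the first image that is absent from the second.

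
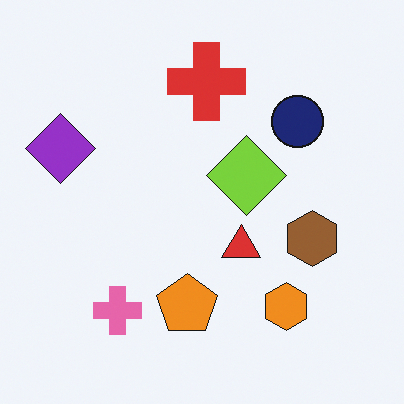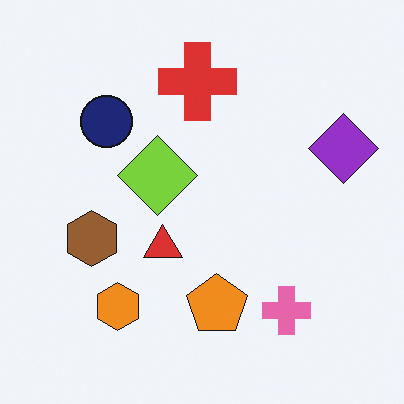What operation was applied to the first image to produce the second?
This is the original image flipped horizontally (left ↔ right).

The purple diamond is in the left of the first image and the right of the second — shapes on opposite sides of the vertical midline have swapped in a mirror flip.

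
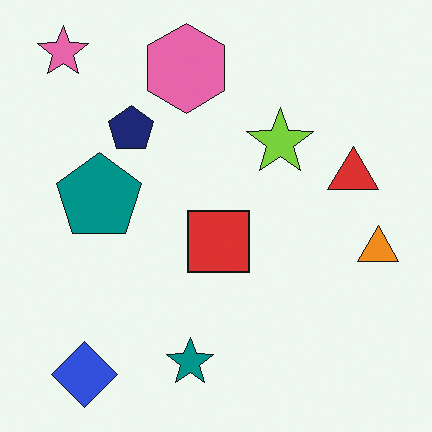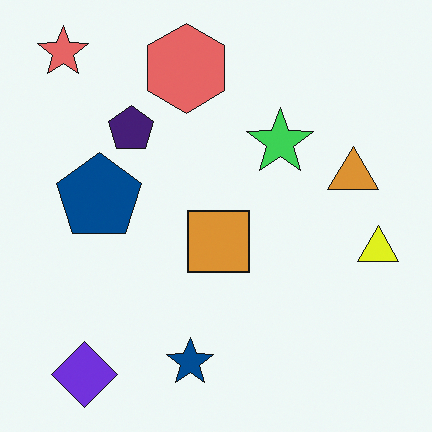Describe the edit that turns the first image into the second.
This is the original image hue-shifted by a small amount.

Every shape's color has rotated by the same amount around the hue wheel — a uniform hue shift.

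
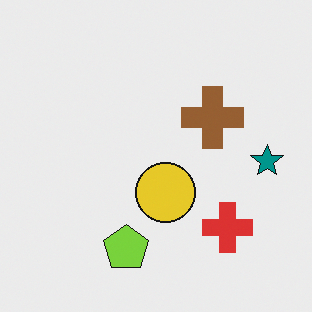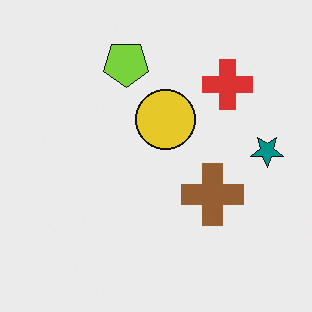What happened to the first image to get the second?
This is the original image flipped vertically (top ↔ bottom).

The lime pentagon is in the bottom of the first image and the top of the second — shapes on opposite sides of the horizontal midline have swapped in a mirror flip.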